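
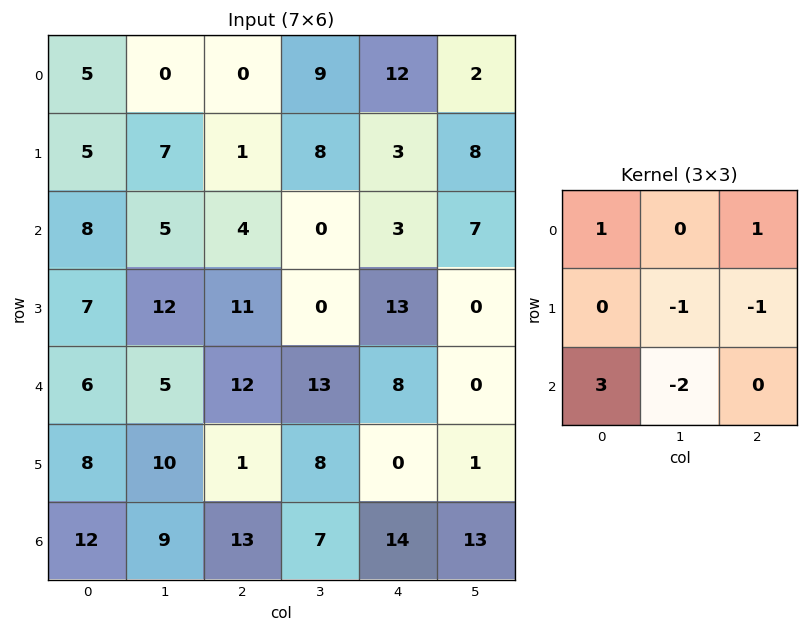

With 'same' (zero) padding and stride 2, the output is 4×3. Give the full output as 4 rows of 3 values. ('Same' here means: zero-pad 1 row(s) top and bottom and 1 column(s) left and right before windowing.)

Output[0,0]: The receptive field on the zero-padded input at this output position is [0 0 0 / 0 5 0 / 0 5 7]. Elementwise product with the kernel and sum: 0·1 + 0·1 + 5·-1 + 0·-1 + 0·3 + 5·-2.

-15 10 4
-20 25 -20
-15 15 16
-11 -2 -18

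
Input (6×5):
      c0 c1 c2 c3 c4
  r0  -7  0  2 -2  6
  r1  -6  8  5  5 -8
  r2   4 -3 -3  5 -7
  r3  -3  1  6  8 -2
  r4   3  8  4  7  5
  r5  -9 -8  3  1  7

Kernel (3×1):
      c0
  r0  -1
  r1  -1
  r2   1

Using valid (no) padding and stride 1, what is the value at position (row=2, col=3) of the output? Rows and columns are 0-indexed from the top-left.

-6

The receptive field on the input at this output position is [5 / 8 / 7]. Elementwise product with the kernel and sum: 5·-1 + 8·-1 + 7·1.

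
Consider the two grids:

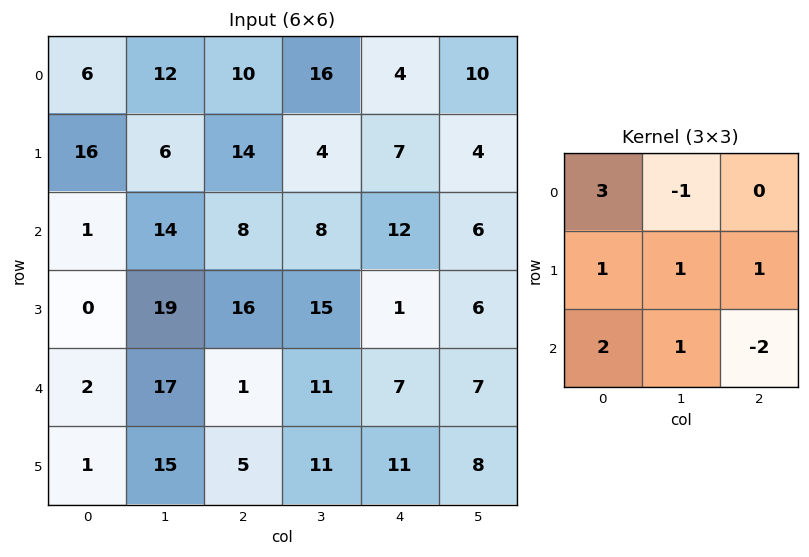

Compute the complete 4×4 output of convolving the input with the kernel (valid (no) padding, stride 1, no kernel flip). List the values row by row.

42 70 39 75
52 58 111 50
43 97 47 49
8 83 51 86

Output[0,0]: The receptive field on the input at this output position is [6 12 10 / 16 6 14 / 1 14 8]. Elementwise product with the kernel and sum: 6·3 + 12·-1 + 16·1 + 6·1 + 14·1 + 1·2 + 14·1 + 8·-2.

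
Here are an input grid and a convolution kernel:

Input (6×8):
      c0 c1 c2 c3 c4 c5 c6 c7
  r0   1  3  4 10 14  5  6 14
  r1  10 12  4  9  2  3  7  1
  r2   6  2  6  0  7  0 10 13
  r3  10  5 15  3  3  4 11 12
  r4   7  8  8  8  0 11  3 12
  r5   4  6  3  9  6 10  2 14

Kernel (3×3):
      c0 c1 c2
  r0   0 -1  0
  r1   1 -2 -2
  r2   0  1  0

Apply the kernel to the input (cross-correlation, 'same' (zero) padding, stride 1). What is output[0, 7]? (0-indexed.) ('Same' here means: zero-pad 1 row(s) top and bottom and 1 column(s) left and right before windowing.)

The receptive field on the zero-padded input at this output position is [0 0 0 / 6 14 0 / 7 1 0]. Elementwise product with the kernel and sum: 0·-1 + 6·1 + 14·-2 + 0·-2 + 1·1.

-21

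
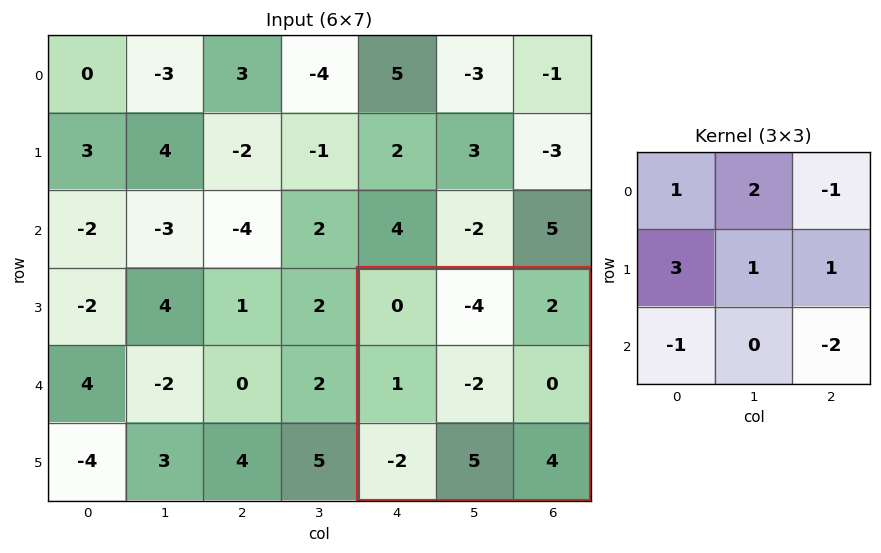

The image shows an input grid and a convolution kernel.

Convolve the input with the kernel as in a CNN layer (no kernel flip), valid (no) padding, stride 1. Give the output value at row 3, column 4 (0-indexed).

-15

The receptive field on the input at this output position is [0 -4 2 / 1 -2 0 / -2 5 4]. Elementwise product with the kernel and sum: 0·1 + -4·2 + 2·-1 + 1·3 + -2·1 + 0·1 + -2·-1 + 4·-2.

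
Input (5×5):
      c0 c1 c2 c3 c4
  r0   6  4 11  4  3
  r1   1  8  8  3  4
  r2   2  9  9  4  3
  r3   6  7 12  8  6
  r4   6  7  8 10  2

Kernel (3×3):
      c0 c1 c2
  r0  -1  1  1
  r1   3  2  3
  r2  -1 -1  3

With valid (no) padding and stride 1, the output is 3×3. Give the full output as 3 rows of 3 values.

68 54 34
89 65 41
95 88 56

Output[0,0]: The receptive field on the input at this output position is [6 4 11 / 1 8 8 / 2 9 9]. Elementwise product with the kernel and sum: 6·-1 + 4·1 + 11·1 + 1·3 + 8·2 + 8·3 + 2·-1 + 9·-1 + 9·3.
Output[0,1]: The receptive field on the input at this output position is [4 11 4 / 8 8 3 / 9 9 4]. Elementwise product with the kernel and sum: 4·-1 + 11·1 + 4·1 + 8·3 + 8·2 + 3·3 + 9·-1 + 9·-1 + 4·3.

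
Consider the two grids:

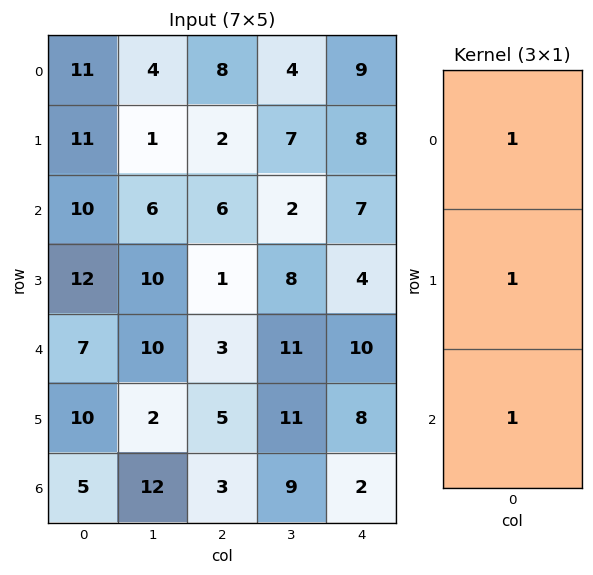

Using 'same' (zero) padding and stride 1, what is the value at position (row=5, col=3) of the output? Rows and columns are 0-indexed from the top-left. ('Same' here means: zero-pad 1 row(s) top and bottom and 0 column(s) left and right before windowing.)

The receptive field on the zero-padded input at this output position is [11 / 11 / 9]. Elementwise product with the kernel and sum: 11·1 + 11·1 + 9·1.

31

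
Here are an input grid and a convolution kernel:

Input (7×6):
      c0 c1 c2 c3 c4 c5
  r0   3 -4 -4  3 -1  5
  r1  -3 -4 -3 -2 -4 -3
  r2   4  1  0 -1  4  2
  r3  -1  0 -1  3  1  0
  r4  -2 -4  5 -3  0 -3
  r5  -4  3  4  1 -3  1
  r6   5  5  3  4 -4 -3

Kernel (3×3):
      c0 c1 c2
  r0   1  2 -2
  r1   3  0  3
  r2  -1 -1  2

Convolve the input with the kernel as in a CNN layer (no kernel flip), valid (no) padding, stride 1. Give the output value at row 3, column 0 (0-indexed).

19

The receptive field on the input at this output position is [-1 0 -1 / -2 -4 5 / -4 3 4]. Elementwise product with the kernel and sum: -1·1 + 0·2 + -1·-2 + -2·3 + 5·3 + -4·-1 + 3·-1 + 4·2.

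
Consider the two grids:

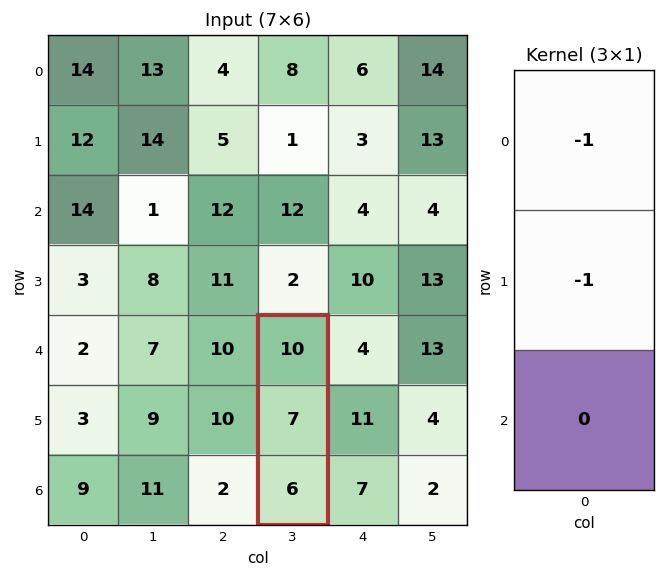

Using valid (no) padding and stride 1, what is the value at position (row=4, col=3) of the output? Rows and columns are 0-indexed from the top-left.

-17

The receptive field on the input at this output position is [10 / 7 / 6]. Elementwise product with the kernel and sum: 10·-1 + 7·-1.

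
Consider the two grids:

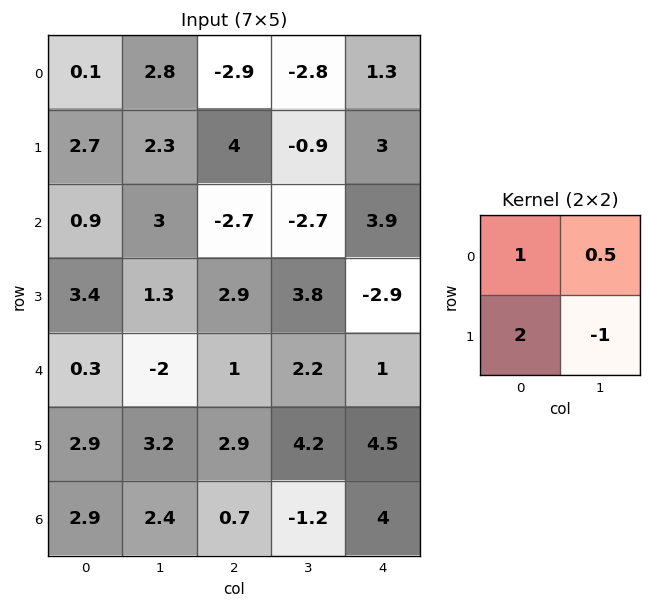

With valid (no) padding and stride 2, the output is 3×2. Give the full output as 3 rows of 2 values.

4.6 4.6
7.9 -2.05
1.9 3.7

Output[0,0]: The receptive field on the input at this output position is [0.1 2.8 / 2.7 2.3]. Elementwise product with the kernel and sum: 0.1·1 + 2.8·0.5 + 2.7·2 + 2.3·-1.
Output[0,1]: The receptive field on the input at this output position is [-2.9 -2.8 / 4 -0.9]. Elementwise product with the kernel and sum: -2.9·1 + -2.8·0.5 + 4·2 + -0.9·-1.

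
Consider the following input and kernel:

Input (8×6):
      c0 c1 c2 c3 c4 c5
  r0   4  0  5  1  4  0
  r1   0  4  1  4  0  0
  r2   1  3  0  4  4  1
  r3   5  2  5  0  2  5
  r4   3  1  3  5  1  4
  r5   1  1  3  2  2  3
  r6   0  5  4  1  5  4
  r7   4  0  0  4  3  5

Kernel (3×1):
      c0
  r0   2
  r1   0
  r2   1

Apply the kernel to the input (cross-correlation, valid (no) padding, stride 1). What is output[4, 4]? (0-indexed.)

The receptive field on the input at this output position is [1 / 2 / 5]. Elementwise product with the kernel and sum: 1·2 + 5·1.

7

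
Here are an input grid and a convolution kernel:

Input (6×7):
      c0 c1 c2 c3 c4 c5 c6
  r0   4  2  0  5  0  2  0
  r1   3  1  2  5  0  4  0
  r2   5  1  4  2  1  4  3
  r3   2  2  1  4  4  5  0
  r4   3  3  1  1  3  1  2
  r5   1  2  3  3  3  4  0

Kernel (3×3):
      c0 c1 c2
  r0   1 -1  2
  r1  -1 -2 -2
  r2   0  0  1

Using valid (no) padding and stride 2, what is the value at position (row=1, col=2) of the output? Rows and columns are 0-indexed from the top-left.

The receptive field on the input at this output position is [1 4 3 / 4 5 0 / 3 1 2]. Elementwise product with the kernel and sum: 1·1 + 4·-1 + 3·2 + 4·-1 + 5·-2 + 0·-2 + 2·1.

-9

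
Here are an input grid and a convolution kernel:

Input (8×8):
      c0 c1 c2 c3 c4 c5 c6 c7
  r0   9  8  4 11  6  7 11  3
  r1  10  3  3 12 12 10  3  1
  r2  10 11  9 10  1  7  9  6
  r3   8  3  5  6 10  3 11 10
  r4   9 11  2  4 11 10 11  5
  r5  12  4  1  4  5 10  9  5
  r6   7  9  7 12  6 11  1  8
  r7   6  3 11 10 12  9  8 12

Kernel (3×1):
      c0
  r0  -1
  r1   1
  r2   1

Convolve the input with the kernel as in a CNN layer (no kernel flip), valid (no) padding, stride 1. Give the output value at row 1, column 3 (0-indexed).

The receptive field on the input at this output position is [12 / 10 / 6]. Elementwise product with the kernel and sum: 12·-1 + 10·1 + 6·1.

4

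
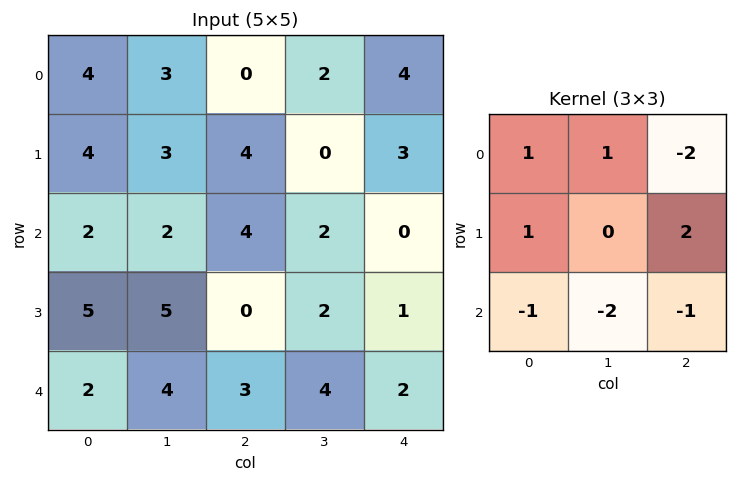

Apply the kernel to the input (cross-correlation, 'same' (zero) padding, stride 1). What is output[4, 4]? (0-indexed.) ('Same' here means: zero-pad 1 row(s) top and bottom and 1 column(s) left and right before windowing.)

The receptive field on the zero-padded input at this output position is [2 1 0 / 4 2 0 / 0 0 0]. Elementwise product with the kernel and sum: 2·1 + 1·1 + 0·-2 + 4·1 + 0·2 + 0·-1 + 0·-2 + 0·-1.

7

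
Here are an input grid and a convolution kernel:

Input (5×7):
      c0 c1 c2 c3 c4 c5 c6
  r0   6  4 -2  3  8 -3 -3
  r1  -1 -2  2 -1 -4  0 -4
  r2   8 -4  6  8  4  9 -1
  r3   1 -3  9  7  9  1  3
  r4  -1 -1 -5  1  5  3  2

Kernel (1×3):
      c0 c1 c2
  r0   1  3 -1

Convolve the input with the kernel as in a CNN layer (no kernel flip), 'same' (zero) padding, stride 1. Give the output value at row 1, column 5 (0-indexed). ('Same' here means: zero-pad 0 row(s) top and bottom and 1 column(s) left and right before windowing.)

0

The receptive field on the zero-padded input at this output position is [-4 0 -4]. Elementwise product with the kernel and sum: -4·1 + 0·3 + -4·-1.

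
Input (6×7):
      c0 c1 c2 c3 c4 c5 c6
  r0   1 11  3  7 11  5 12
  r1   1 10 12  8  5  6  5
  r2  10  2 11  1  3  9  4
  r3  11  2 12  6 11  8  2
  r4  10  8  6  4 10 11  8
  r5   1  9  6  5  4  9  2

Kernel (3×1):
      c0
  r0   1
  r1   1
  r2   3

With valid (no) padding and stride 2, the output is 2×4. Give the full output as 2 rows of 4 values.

Output[0,0]: The receptive field on the input at this output position is [1 / 1 / 10]. Elementwise product with the kernel and sum: 1·1 + 1·1 + 10·3.

32 48 25 29
51 41 44 30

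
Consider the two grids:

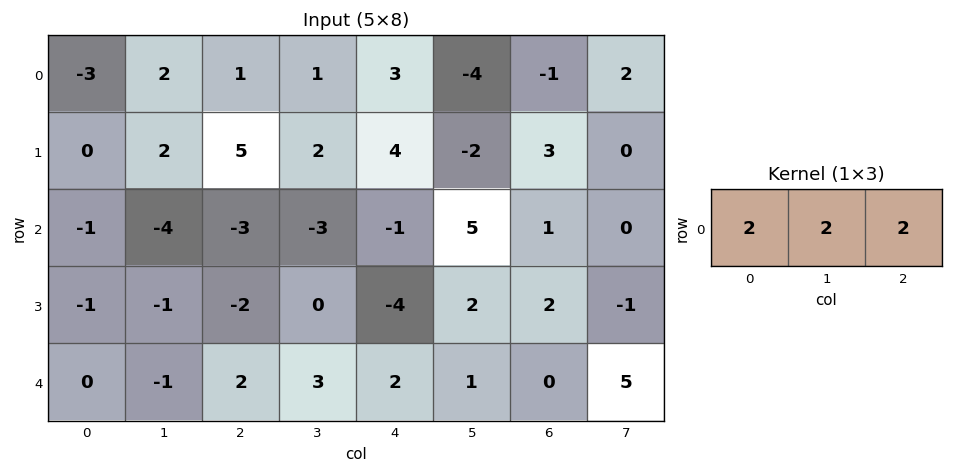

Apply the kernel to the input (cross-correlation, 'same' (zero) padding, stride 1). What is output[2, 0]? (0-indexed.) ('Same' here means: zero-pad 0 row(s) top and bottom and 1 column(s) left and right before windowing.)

-10

The receptive field on the zero-padded input at this output position is [0 -1 -4]. Elementwise product with the kernel and sum: 0·2 + -1·2 + -4·2.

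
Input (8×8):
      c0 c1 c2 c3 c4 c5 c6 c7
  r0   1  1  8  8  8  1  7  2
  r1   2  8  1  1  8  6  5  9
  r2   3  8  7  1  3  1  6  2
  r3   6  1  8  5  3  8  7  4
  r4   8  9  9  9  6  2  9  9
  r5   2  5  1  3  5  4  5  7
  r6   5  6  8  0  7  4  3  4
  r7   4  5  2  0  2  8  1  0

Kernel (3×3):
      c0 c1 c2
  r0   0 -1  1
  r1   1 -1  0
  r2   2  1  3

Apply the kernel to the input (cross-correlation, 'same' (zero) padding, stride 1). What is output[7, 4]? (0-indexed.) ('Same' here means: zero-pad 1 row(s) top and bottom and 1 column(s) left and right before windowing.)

-5

The receptive field on the zero-padded input at this output position is [0 7 4 / 0 2 8 / 0 0 0]. Elementwise product with the kernel and sum: 7·-1 + 4·1 + 0·1 + 2·-1 + 0·2 + 0·1 + 0·3.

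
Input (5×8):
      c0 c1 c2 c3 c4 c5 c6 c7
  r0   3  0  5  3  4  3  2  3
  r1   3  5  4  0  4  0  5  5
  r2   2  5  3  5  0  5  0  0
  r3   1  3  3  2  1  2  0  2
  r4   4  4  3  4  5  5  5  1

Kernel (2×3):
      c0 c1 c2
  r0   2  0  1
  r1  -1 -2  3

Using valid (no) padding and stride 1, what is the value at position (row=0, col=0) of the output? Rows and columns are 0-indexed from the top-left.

The receptive field on the input at this output position is [3 0 5 / 3 5 4]. Elementwise product with the kernel and sum: 3·2 + 5·1 + 3·-1 + 5·-2 + 4·3.

10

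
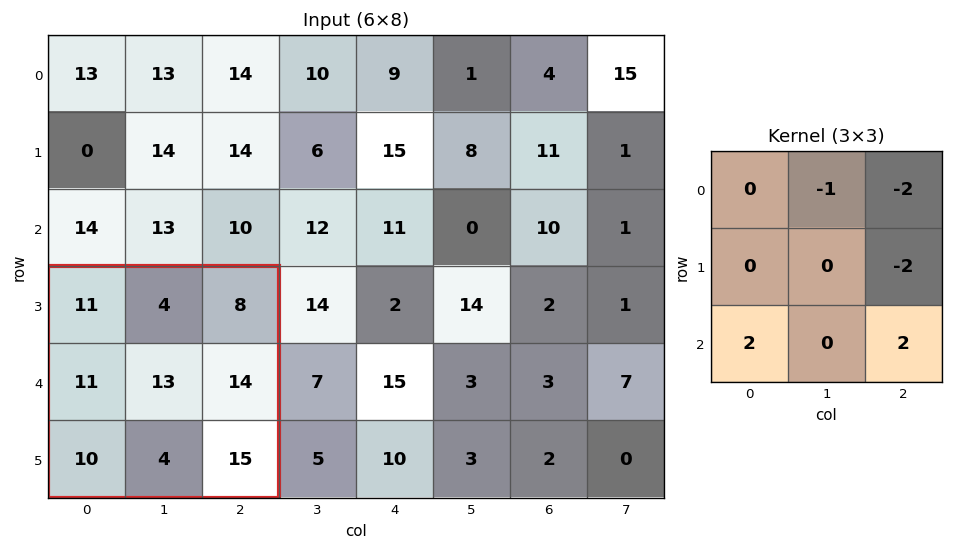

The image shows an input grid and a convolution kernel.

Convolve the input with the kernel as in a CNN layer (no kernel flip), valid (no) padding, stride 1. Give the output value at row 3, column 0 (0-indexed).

2

The receptive field on the input at this output position is [11 4 8 / 11 13 14 / 10 4 15]. Elementwise product with the kernel and sum: 4·-1 + 8·-2 + 14·-2 + 10·2 + 15·2.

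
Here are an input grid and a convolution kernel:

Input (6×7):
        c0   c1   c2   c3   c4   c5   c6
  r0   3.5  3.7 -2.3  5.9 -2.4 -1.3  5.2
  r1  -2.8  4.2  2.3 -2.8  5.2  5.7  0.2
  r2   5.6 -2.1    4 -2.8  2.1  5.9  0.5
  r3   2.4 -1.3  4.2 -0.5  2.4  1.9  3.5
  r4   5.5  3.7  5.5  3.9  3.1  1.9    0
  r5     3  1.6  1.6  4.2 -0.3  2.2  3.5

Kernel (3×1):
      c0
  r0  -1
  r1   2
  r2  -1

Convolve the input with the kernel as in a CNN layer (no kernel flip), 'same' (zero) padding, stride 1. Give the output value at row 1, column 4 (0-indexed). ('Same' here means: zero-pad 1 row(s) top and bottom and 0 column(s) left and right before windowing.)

The receptive field on the zero-padded input at this output position is [-2.4 / 5.2 / 2.1]. Elementwise product with the kernel and sum: -2.4·-1 + 5.2·2 + 2.1·-1.

10.7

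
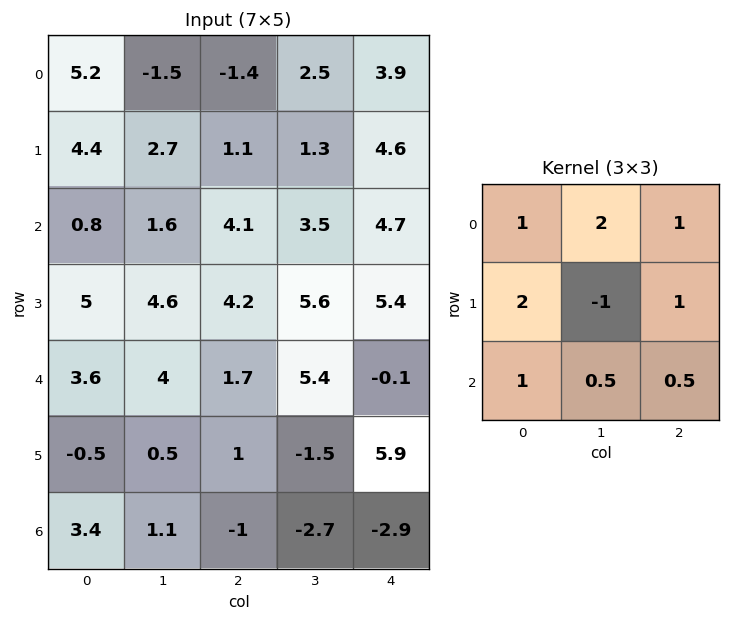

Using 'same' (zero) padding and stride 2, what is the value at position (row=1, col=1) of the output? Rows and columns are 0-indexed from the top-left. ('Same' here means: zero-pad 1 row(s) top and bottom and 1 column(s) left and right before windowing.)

The receptive field on the zero-padded input at this output position is [2.7 1.1 1.3 / 1.6 4.1 3.5 / 4.6 4.2 5.6]. Elementwise product with the kernel and sum: 2.7·1 + 1.1·2 + 1.3·1 + 1.6·2 + 4.1·-1 + 3.5·1 + 4.6·1 + 4.2·0.5 + 5.6·0.5.

18.3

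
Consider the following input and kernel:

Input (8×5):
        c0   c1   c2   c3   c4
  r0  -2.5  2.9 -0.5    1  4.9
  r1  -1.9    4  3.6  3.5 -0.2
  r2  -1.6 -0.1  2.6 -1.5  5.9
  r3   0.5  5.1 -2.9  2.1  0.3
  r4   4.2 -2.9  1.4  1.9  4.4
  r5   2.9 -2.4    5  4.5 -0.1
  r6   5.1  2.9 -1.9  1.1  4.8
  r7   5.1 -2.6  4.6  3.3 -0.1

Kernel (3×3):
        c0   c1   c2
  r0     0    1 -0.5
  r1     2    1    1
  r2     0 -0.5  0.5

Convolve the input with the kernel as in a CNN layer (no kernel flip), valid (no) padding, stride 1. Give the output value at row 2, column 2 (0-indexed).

-6.6

The receptive field on the input at this output position is [2.6 -1.5 5.9 / -2.9 2.1 0.3 / 1.4 1.9 4.4]. Elementwise product with the kernel and sum: -1.5·1 + 5.9·-0.5 + -2.9·2 + 2.1·1 + 0.3·1 + 1.9·-0.5 + 4.4·0.5.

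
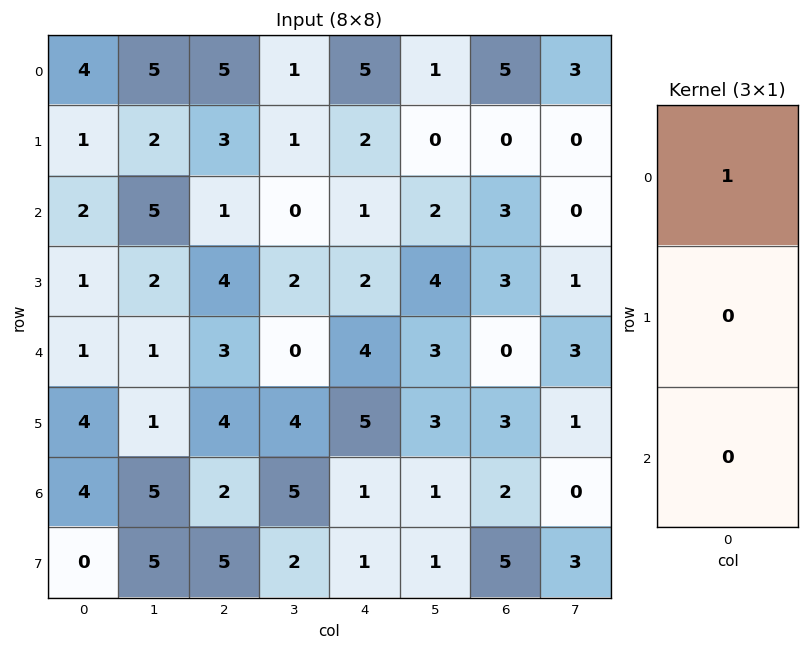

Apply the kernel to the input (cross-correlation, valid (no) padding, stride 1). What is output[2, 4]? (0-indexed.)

1

The receptive field on the input at this output position is [1 / 2 / 4]. Elementwise product with the kernel and sum: 1·1.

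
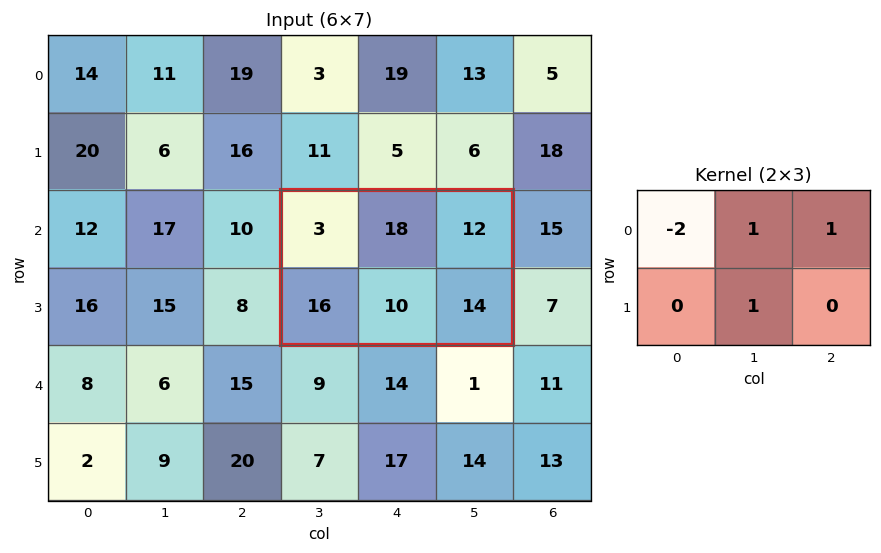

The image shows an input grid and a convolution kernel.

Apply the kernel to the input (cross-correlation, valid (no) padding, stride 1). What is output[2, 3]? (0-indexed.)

The receptive field on the input at this output position is [3 18 12 / 16 10 14]. Elementwise product with the kernel and sum: 3·-2 + 18·1 + 12·1 + 10·1.

34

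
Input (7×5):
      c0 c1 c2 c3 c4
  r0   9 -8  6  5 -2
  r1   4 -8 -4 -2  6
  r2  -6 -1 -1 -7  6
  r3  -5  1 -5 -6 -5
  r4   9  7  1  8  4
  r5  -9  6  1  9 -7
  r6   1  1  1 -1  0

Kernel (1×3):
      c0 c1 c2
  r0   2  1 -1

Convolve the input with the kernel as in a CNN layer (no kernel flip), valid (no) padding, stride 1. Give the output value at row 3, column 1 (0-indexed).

The receptive field on the input at this output position is [1 -5 -6]. Elementwise product with the kernel and sum: 1·2 + -5·1 + -6·-1.

3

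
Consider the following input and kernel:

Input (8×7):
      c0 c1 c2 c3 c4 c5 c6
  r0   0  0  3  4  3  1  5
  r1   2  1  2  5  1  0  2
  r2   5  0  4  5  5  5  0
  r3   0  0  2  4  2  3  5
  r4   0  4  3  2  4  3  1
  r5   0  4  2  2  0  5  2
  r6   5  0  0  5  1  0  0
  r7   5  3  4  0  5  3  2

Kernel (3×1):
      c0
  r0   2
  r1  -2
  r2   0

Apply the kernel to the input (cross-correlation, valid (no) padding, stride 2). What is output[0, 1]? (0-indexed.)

2

The receptive field on the input at this output position is [3 / 2 / 4]. Elementwise product with the kernel and sum: 3·2 + 2·-2.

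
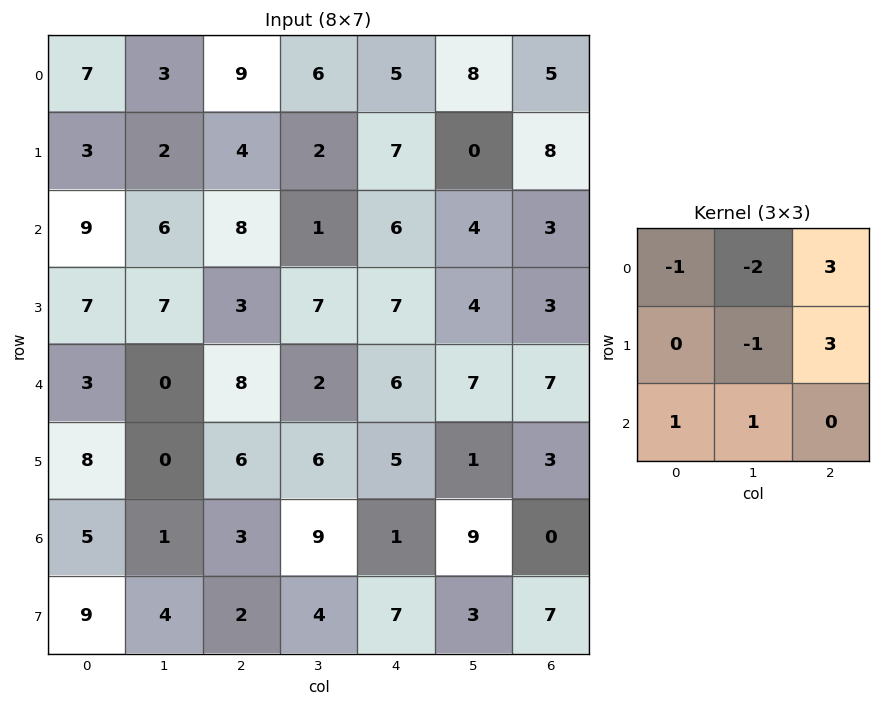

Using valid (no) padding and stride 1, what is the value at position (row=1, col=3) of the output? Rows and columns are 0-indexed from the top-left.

4

The receptive field on the input at this output position is [2 7 0 / 1 6 4 / 7 7 4]. Elementwise product with the kernel and sum: 2·-1 + 7·-2 + 0·3 + 6·-1 + 4·3 + 7·1 + 7·1.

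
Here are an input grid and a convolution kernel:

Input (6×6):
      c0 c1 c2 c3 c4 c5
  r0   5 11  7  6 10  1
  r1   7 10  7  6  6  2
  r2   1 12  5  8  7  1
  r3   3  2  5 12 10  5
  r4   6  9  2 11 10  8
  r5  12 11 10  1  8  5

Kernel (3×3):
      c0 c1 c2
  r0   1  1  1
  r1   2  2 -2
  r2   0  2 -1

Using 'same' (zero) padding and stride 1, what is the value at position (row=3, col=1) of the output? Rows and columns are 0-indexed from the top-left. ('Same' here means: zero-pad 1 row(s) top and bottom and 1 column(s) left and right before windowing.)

34

The receptive field on the zero-padded input at this output position is [1 12 5 / 3 2 5 / 6 9 2]. Elementwise product with the kernel and sum: 1·1 + 12·1 + 5·1 + 3·2 + 2·2 + 5·-2 + 9·2 + 2·-1.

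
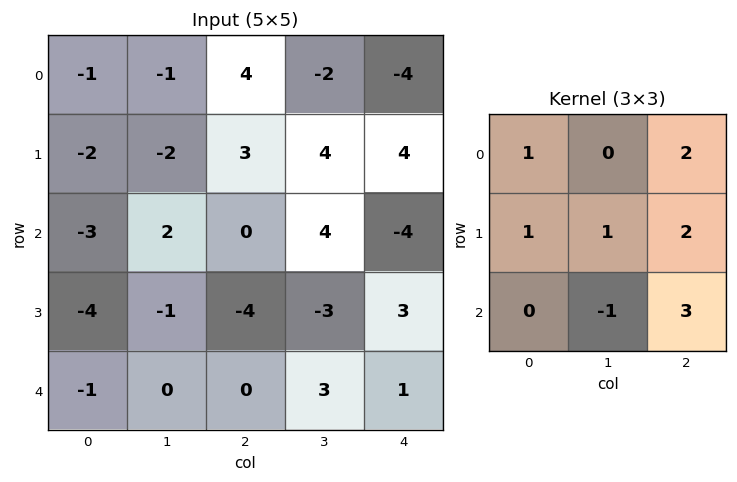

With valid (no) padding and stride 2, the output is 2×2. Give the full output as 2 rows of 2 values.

Output[0,0]: The receptive field on the input at this output position is [-1 -1 4 / -2 -2 3 / -3 2 0]. Elementwise product with the kernel and sum: -1·1 + 4·2 + -2·1 + -2·1 + 3·2 + 2·-1 + 0·3.
Output[0,1]: The receptive field on the input at this output position is [4 -2 -4 / 3 4 4 / 0 4 -4]. Elementwise product with the kernel and sum: 4·1 + -4·2 + 3·1 + 4·1 + 4·2 + 4·-1 + -4·3.

7 -5
-16 -9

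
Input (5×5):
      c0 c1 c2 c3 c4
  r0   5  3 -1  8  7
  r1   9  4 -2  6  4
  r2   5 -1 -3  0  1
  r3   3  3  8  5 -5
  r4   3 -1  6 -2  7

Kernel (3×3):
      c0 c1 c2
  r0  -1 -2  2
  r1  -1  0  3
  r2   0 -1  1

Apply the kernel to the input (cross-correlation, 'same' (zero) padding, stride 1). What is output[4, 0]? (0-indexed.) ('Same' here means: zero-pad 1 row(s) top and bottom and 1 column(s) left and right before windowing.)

The receptive field on the zero-padded input at this output position is [0 3 3 / 0 3 -1 / 0 0 0]. Elementwise product with the kernel and sum: 0·-1 + 3·-2 + 3·2 + 0·-1 + -1·3 + 0·-1 + 0·1.

-3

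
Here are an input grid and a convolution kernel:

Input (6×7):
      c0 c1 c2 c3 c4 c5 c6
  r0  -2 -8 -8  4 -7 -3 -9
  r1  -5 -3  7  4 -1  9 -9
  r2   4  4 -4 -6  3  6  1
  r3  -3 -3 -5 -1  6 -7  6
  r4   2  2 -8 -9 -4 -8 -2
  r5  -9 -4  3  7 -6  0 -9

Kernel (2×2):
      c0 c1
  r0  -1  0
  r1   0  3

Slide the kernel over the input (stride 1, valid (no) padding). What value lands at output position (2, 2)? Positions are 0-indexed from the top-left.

1

The receptive field on the input at this output position is [-4 -6 / -5 -1]. Elementwise product with the kernel and sum: -4·-1 + -1·3.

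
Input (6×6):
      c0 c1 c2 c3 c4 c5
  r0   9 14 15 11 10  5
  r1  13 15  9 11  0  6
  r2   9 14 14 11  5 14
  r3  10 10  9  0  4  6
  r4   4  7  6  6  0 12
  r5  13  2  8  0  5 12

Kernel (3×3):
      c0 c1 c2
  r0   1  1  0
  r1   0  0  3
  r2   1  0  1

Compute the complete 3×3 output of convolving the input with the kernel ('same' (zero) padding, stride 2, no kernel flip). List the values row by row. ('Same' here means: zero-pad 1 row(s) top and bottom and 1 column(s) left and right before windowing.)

Output[0,0]: The receptive field on the zero-padded input at this output position is [0 0 0 / 0 9 14 / 0 13 15]. Elementwise product with the kernel and sum: 0·1 + 0·1 + 14·3 + 0·1 + 15·1.
Output[0,1]: The receptive field on the zero-padded input at this output position is [0 0 0 / 14 15 11 / 15 9 11]. Elementwise product with the kernel and sum: 0·1 + 0·1 + 11·3 + 15·1 + 11·1.

57 59 32
65 67 59
33 39 52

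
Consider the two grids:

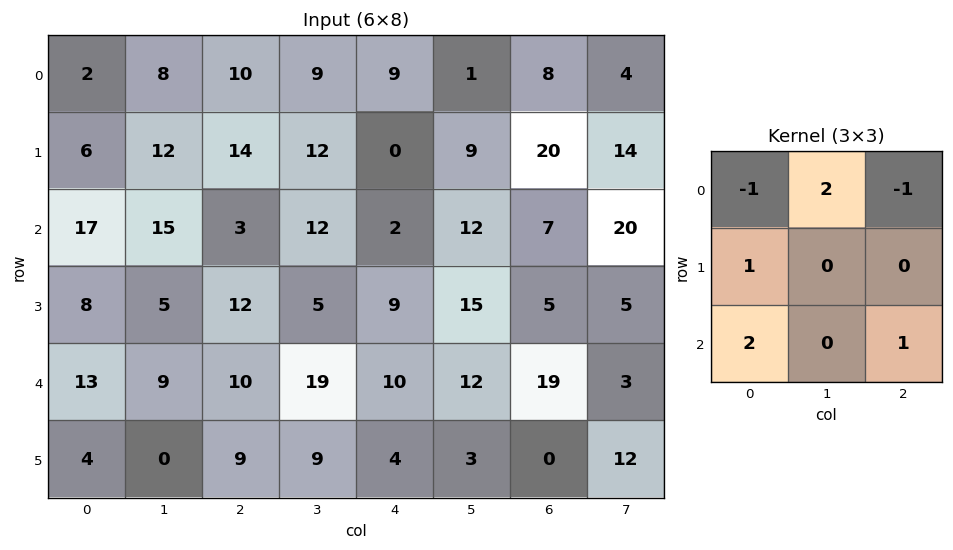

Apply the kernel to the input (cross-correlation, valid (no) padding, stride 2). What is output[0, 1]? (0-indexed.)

The receptive field on the input at this output position is [10 9 9 / 14 12 0 / 3 12 2]. Elementwise product with the kernel and sum: 10·-1 + 9·2 + 9·-1 + 14·1 + 3·2 + 2·1.

21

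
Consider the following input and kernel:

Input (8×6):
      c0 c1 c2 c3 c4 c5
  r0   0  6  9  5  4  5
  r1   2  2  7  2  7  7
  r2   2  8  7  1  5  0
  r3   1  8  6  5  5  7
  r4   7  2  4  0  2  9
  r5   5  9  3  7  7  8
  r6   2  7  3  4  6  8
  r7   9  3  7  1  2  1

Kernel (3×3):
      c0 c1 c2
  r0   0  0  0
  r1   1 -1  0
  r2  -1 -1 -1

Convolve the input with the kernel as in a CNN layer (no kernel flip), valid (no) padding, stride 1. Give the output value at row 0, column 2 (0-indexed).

-8

The receptive field on the input at this output position is [9 5 4 / 7 2 7 / 7 1 5]. Elementwise product with the kernel and sum: 7·1 + 2·-1 + 7·-1 + 1·-1 + 5·-1.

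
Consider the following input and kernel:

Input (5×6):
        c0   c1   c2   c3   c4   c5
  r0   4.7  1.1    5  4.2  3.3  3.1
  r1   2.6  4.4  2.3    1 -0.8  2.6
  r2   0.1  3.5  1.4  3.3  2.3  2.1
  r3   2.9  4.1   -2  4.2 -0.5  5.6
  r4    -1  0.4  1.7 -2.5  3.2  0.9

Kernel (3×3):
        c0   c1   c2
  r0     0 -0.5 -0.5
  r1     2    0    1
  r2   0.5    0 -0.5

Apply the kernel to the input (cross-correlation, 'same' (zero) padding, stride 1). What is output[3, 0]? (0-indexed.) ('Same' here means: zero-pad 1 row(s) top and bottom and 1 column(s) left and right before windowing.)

2.1

The receptive field on the zero-padded input at this output position is [0 0.1 3.5 / 0 2.9 4.1 / 0 -1 0.4]. Elementwise product with the kernel and sum: 0.1·-0.5 + 3.5·-0.5 + 0·2 + 4.1·1 + 0·0.5 + 0.4·-0.5.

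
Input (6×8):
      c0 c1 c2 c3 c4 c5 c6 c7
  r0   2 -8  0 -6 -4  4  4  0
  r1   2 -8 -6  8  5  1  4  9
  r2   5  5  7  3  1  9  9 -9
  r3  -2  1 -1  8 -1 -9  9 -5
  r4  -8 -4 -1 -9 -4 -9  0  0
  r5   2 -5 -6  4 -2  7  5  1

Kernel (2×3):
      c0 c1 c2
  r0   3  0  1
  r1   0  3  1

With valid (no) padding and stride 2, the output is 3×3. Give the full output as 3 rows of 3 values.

-24 25 -1
24 45 -6
-46 3 14

Output[0,0]: The receptive field on the input at this output position is [2 -8 0 / 2 -8 -6]. Elementwise product with the kernel and sum: 2·3 + 0·1 + -8·3 + -6·1.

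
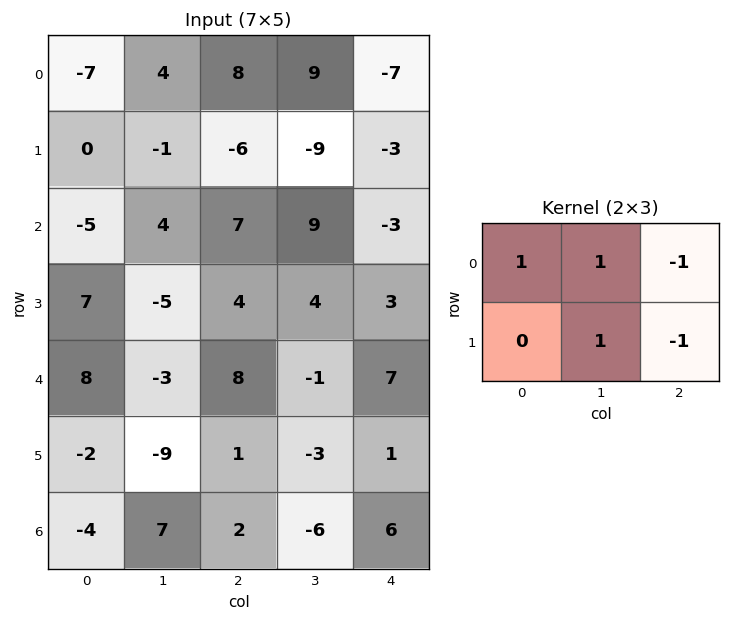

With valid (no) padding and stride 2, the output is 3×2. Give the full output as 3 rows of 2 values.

Output[0,0]: The receptive field on the input at this output position is [-7 4 8 / 0 -1 -6]. Elementwise product with the kernel and sum: -7·1 + 4·1 + 8·-1 + -1·1 + -6·-1.

-6 18
-17 20
-13 -4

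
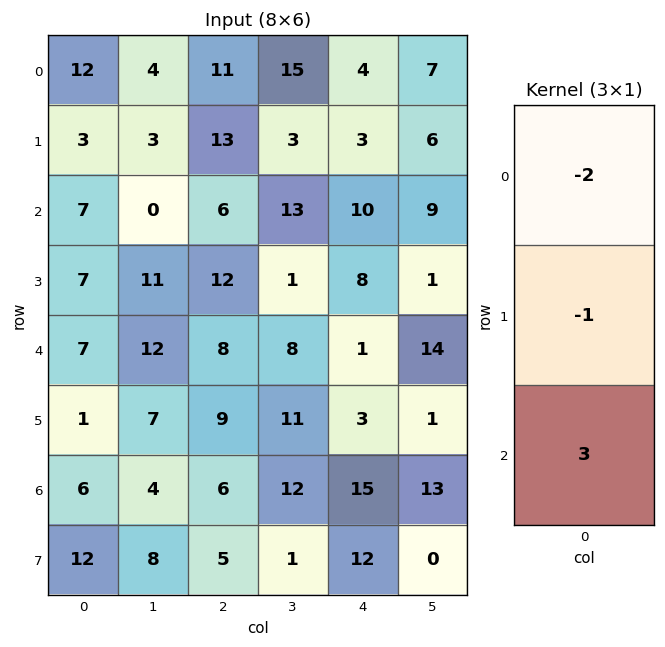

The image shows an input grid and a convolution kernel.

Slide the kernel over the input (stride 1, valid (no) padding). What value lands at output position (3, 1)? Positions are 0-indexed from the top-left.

-13

The receptive field on the input at this output position is [11 / 12 / 7]. Elementwise product with the kernel and sum: 11·-2 + 12·-1 + 7·3.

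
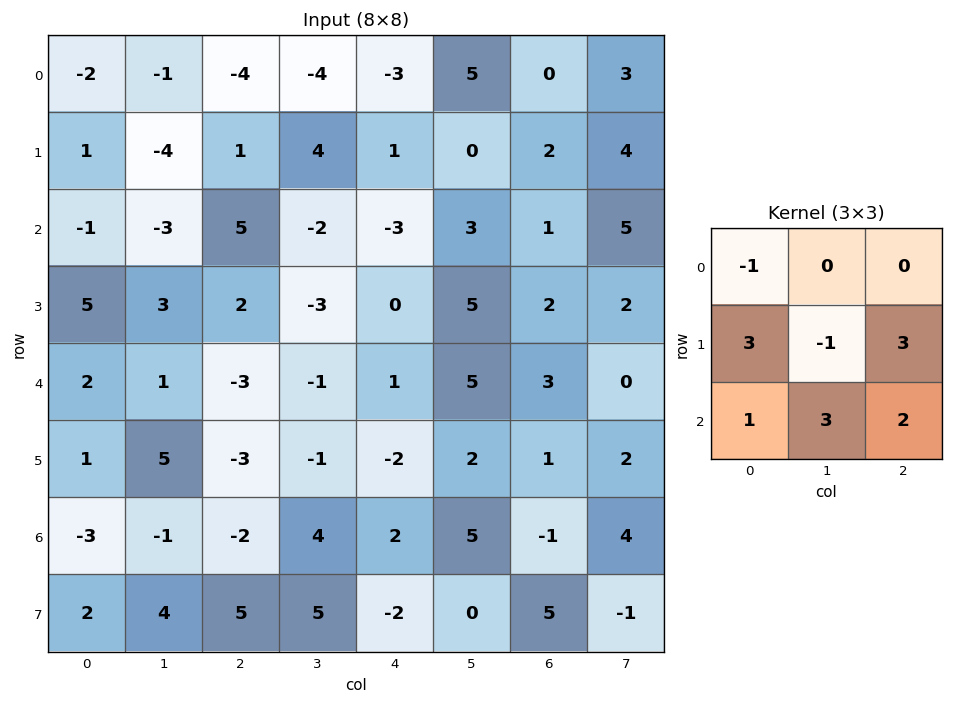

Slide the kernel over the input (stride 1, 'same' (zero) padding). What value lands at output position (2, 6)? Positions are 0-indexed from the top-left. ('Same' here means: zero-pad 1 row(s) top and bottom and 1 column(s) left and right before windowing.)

The receptive field on the zero-padded input at this output position is [0 2 4 / 3 1 5 / 5 2 2]. Elementwise product with the kernel and sum: 0·-1 + 3·3 + 1·-1 + 5·3 + 5·1 + 2·3 + 2·2.

38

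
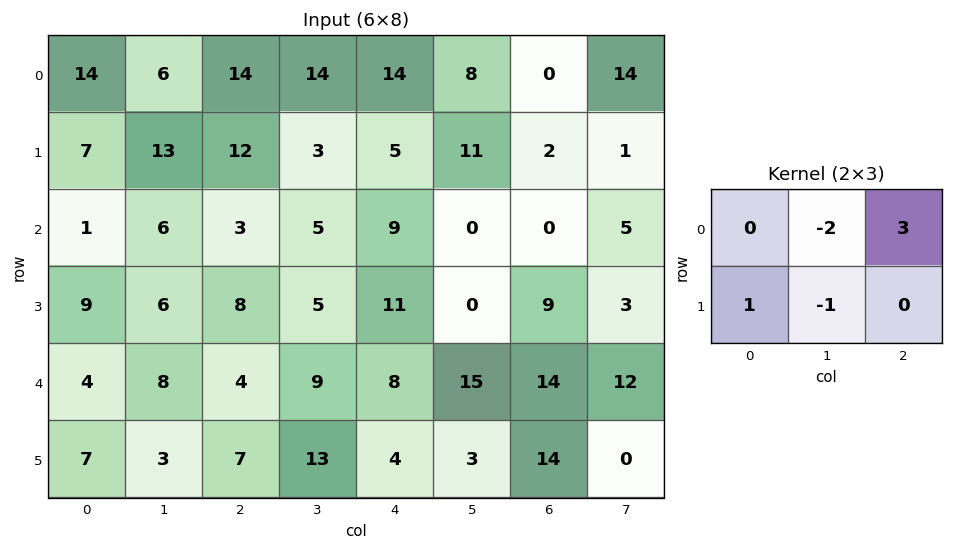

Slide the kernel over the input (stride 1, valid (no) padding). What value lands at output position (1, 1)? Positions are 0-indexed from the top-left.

The receptive field on the input at this output position is [13 12 3 / 6 3 5]. Elementwise product with the kernel and sum: 12·-2 + 3·3 + 6·1 + 3·-1.

-12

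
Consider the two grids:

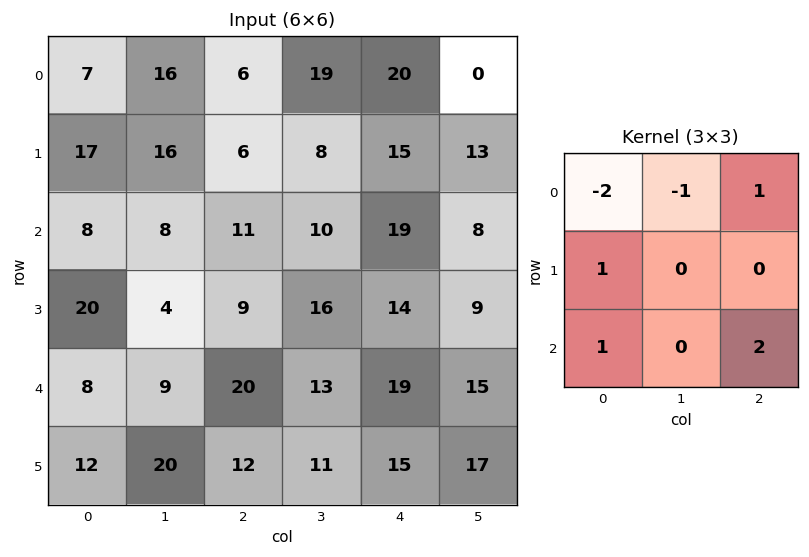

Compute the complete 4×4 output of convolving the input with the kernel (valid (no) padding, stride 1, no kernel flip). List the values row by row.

Output[0,0]: The receptive field on the input at this output position is [7 16 6 / 17 16 6 / 8 8 11]. Elementwise product with the kernel and sum: 7·-2 + 16·-1 + 6·1 + 17·1 + 8·1 + 11·2.
Output[0,1]: The receptive field on the input at this output position is [16 6 19 / 16 6 8 / 8 11 10]. Elementwise product with the kernel and sum: 16·-2 + 6·-1 + 19·1 + 16·1 + 8·1 + 10·2.

23 25 44 -24
2 14 43 26
55 22 54 28
9 50 42 21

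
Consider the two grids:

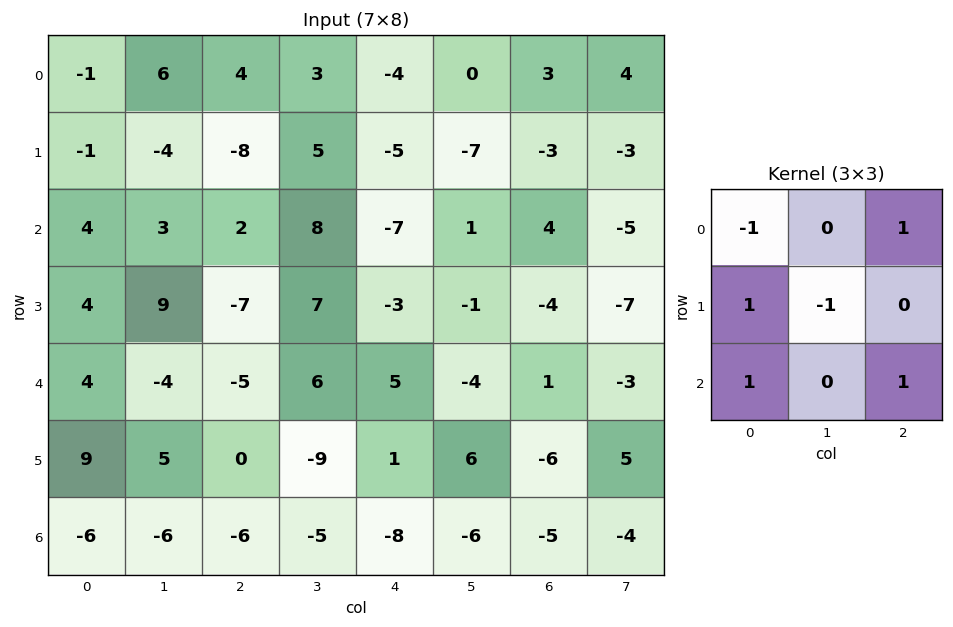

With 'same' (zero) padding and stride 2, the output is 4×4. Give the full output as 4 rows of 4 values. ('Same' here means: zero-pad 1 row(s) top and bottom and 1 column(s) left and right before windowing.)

-3 3 5 -13
1 26 9 -7
10 -5 -10 0
11 -14 18 -2

Output[0,0]: The receptive field on the zero-padded input at this output position is [0 0 0 / 0 -1 6 / 0 -1 -4]. Elementwise product with the kernel and sum: 0·-1 + 0·1 + 0·1 + -1·-1 + 0·1 + -4·1.
Output[0,1]: The receptive field on the zero-padded input at this output position is [0 0 0 / 6 4 3 / -4 -8 5]. Elementwise product with the kernel and sum: 0·-1 + 0·1 + 6·1 + 4·-1 + -4·1 + 5·1.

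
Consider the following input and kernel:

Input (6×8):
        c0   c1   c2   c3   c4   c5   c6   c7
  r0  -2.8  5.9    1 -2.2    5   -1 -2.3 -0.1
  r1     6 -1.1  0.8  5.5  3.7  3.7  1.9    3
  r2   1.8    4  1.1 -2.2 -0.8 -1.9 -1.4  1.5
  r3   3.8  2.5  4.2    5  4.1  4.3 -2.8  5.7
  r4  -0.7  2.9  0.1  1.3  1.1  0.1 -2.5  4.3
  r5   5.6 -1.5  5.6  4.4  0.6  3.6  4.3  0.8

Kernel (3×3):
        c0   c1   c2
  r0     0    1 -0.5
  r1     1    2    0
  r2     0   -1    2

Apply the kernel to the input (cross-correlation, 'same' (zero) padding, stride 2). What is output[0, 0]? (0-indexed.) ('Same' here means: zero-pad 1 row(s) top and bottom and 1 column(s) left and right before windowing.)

-13.8

The receptive field on the zero-padded input at this output position is [0 0 0 / 0 -2.8 5.9 / 0 6 -1.1]. Elementwise product with the kernel and sum: 0·1 + 0·-0.5 + 0·1 + -2.8·2 + 6·-1 + -1.1·2.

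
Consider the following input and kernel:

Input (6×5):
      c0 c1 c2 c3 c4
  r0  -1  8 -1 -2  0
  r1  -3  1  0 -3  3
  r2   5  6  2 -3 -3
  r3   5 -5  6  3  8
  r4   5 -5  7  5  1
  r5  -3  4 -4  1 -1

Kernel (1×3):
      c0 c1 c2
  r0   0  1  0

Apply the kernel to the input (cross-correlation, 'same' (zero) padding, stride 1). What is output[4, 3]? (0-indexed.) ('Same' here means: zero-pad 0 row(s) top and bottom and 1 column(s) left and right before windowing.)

5

The receptive field on the zero-padded input at this output position is [7 5 1]. Elementwise product with the kernel and sum: 5·1.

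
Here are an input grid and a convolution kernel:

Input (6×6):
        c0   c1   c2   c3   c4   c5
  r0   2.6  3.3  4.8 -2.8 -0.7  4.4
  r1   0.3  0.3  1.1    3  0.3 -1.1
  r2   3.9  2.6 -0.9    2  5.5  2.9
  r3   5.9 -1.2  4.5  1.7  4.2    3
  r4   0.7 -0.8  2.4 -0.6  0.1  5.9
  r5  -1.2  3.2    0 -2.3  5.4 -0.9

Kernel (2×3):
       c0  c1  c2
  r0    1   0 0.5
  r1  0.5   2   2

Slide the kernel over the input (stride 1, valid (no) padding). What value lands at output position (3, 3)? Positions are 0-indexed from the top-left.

The receptive field on the input at this output position is [1.7 4.2 3 / -0.6 0.1 5.9]. Elementwise product with the kernel and sum: 1.7·1 + 3·0.5 + -0.6·0.5 + 0.1·2 + 5.9·2.

14.9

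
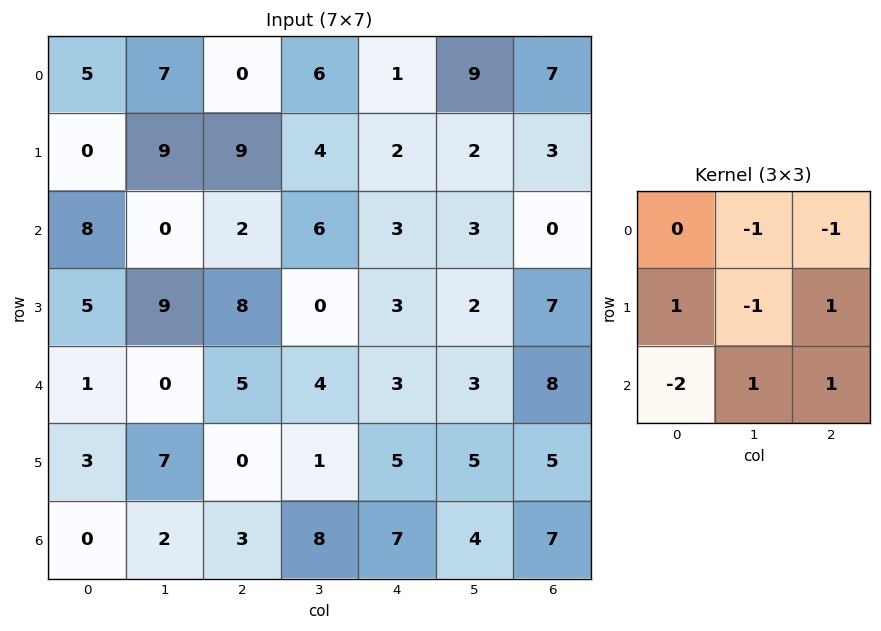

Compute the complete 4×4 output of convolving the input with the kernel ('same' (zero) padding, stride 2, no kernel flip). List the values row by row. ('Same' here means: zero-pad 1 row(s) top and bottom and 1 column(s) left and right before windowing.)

Output[0,0]: The receptive field on the zero-padded input at this output position is [0 0 0 / 0 5 7 / 0 0 9]. Elementwise product with the kernel and sum: 0·-1 + 0·-1 + 0·1 + 5·-1 + 7·1 + 0·-2 + 0·1 + 9·1.

11 8 10 1
-3 -19 7 3
-5 -22 7 -17
-8 6 -5 -8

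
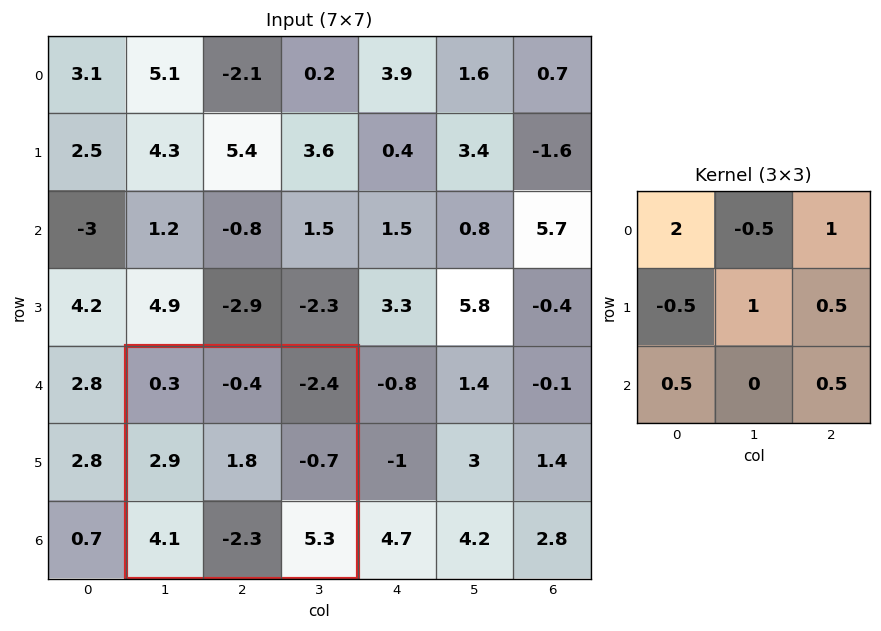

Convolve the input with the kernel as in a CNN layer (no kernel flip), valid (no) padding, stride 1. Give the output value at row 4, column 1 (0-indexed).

3.1

The receptive field on the input at this output position is [0.3 -0.4 -2.4 / 2.9 1.8 -0.7 / 4.1 -2.3 5.3]. Elementwise product with the kernel and sum: 0.3·2 + -0.4·-0.5 + -2.4·1 + 2.9·-0.5 + 1.8·1 + -0.7·0.5 + 4.1·0.5 + 5.3·0.5.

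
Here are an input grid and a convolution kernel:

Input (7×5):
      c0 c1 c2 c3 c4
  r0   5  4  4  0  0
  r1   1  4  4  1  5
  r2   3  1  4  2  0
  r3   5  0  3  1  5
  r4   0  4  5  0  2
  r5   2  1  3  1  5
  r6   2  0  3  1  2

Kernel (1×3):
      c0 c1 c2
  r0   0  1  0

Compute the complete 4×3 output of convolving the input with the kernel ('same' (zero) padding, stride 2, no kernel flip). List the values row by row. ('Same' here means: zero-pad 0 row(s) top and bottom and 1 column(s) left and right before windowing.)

5 4 0
3 4 0
0 5 2
2 3 2

Output[0,0]: The receptive field on the zero-padded input at this output position is [0 5 4]. Elementwise product with the kernel and sum: 5·1.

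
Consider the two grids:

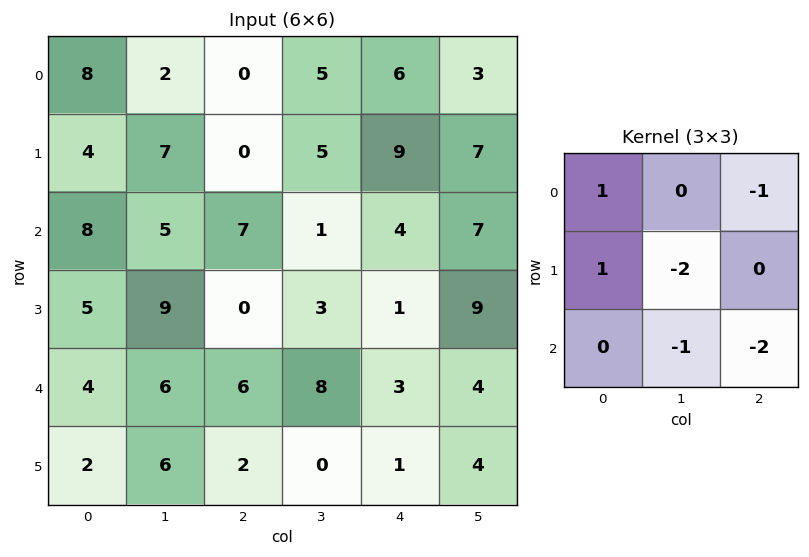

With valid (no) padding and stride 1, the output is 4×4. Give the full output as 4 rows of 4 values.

-21 -5 -25 -29
-7 -13 -9 -28
-30 -9 -17 -16
-13 -2 -13 -13

Output[0,0]: The receptive field on the input at this output position is [8 2 0 / 4 7 0 / 8 5 7]. Elementwise product with the kernel and sum: 8·1 + 0·-1 + 4·1 + 7·-2 + 5·-1 + 7·-2.
Output[0,1]: The receptive field on the input at this output position is [2 0 5 / 7 0 5 / 5 7 1]. Elementwise product with the kernel and sum: 2·1 + 5·-1 + 7·1 + 0·-2 + 7·-1 + 1·-2.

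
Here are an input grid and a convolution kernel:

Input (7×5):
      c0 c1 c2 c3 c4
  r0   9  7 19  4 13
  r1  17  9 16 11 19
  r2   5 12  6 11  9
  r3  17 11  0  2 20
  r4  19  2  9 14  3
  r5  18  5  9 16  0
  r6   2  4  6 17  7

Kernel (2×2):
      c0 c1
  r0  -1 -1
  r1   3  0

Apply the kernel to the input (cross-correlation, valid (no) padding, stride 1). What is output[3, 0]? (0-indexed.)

The receptive field on the input at this output position is [17 11 / 19 2]. Elementwise product with the kernel and sum: 17·-1 + 11·-1 + 19·3.

29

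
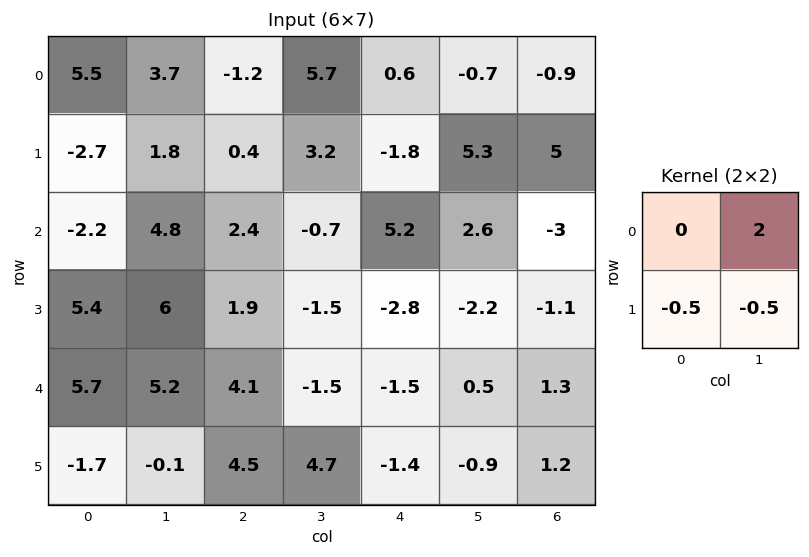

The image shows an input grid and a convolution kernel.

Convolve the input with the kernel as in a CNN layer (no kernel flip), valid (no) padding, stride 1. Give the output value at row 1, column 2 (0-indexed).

5.55

The receptive field on the input at this output position is [0.4 3.2 / 2.4 -0.7]. Elementwise product with the kernel and sum: 3.2·2 + 2.4·-0.5 + -0.7·-0.5.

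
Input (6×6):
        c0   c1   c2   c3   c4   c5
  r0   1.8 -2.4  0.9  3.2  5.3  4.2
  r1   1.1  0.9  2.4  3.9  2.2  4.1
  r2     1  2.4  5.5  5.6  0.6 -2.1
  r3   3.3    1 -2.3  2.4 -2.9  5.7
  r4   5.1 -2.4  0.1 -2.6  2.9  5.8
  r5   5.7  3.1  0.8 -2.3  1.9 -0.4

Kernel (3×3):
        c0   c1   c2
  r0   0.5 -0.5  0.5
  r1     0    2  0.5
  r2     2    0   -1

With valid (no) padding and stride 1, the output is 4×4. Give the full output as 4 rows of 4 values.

Output[0,0]: The receptive field on the input at this output position is [1.8 -2.4 0.9 / 1.1 0.9 2.4 / 1 2.4 5.5]. Elementwise product with the kernel and sum: 1.8·0.5 + -2.4·-0.5 + 0.9·0.5 + 0.9·2 + 2.4·0.5 + 1·2 + 5.5·-1.
Output[0,1]: The receptive field on the input at this output position is [-2.4 0.9 3.2 / 0.9 2.4 3.9 / 2.4 5.5 5.6]. Elementwise product with the kernel and sum: -2.4·0.5 + 0.9·-0.5 + 3.2·0.5 + 2.4·2 + 3.9·0.5 + 2.4·2 + 5.6·-1.

2.05 5.9 20.8 20.8
17.75 14.6 10.15 2.15
13 -4.35 0.9 -12.5
5.85 10.25 -7.85 10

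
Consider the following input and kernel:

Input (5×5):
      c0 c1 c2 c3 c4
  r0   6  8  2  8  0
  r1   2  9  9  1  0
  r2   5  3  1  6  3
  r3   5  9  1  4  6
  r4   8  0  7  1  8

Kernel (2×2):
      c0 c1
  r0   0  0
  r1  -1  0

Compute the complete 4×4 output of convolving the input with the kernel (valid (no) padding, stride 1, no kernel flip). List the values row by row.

Output[0,0]: The receptive field on the input at this output position is [6 8 / 2 9]. Elementwise product with the kernel and sum: 2·-1.

-2 -9 -9 -1
-5 -3 -1 -6
-5 -9 -1 -4
-8 0 -7 -1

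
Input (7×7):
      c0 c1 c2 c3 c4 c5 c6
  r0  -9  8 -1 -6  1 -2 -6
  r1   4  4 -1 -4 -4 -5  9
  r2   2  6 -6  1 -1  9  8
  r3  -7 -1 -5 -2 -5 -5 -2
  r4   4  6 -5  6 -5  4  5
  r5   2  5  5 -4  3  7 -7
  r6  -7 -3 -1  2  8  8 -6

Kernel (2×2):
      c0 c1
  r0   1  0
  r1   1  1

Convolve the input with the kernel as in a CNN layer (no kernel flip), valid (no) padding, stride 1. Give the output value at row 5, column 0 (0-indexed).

The receptive field on the input at this output position is [2 5 / -7 -3]. Elementwise product with the kernel and sum: 2·1 + -7·1 + -3·1.

-8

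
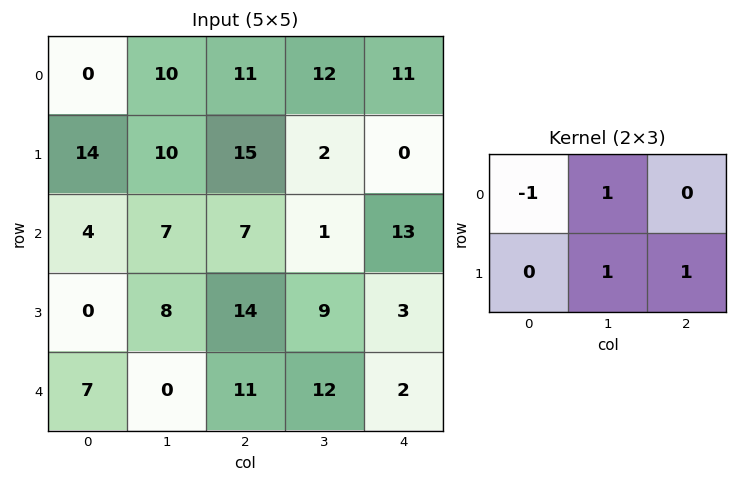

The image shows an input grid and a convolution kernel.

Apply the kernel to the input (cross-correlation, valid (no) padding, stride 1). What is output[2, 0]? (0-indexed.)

The receptive field on the input at this output position is [4 7 7 / 0 8 14]. Elementwise product with the kernel and sum: 4·-1 + 7·1 + 8·1 + 14·1.

25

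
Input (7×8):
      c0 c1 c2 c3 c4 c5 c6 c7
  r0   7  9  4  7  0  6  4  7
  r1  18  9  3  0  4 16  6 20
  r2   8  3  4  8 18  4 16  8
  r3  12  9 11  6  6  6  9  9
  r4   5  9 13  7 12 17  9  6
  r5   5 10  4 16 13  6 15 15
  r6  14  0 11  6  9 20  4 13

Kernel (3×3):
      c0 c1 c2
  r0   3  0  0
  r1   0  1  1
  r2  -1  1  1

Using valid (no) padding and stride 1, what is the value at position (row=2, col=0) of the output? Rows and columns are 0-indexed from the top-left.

The receptive field on the input at this output position is [8 3 4 / 12 9 11 / 5 9 13]. Elementwise product with the kernel and sum: 8·3 + 9·1 + 11·1 + 5·-1 + 9·1 + 13·1.

61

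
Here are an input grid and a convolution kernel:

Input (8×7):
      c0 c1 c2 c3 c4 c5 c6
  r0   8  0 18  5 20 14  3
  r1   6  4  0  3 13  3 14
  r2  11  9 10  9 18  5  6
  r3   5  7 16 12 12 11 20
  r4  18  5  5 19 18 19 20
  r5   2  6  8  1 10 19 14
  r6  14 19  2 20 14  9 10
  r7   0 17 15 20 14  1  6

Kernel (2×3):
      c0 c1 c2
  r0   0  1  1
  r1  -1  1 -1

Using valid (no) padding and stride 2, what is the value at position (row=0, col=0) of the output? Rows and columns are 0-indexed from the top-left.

The receptive field on the input at this output position is [8 0 18 / 6 4 0]. Elementwise product with the kernel and sum: 0·1 + 18·1 + 6·-1 + 4·1 + 0·-1.

16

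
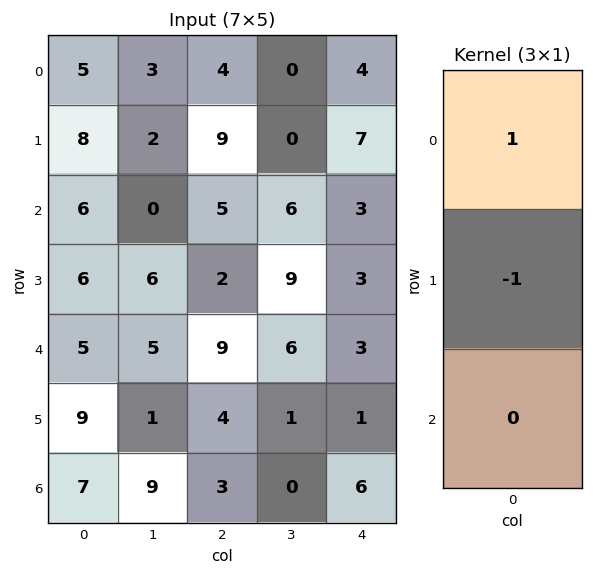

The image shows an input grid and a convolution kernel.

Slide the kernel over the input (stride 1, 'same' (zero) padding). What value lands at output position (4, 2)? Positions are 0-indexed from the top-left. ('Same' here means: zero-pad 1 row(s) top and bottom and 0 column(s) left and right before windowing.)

The receptive field on the zero-padded input at this output position is [2 / 9 / 4]. Elementwise product with the kernel and sum: 2·1 + 9·-1.

-7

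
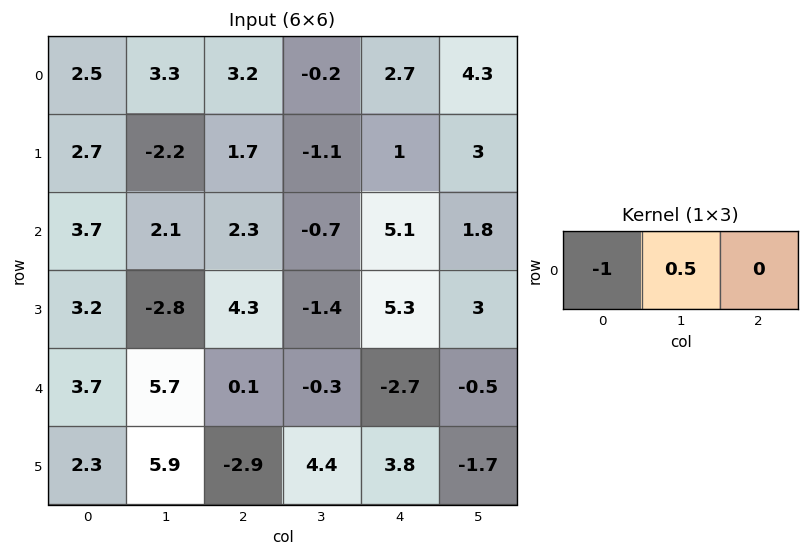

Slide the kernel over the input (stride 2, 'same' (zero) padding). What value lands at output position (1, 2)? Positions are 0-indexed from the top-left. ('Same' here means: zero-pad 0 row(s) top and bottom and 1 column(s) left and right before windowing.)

The receptive field on the zero-padded input at this output position is [-0.7 5.1 1.8]. Elementwise product with the kernel and sum: -0.7·-1 + 5.1·0.5.

3.25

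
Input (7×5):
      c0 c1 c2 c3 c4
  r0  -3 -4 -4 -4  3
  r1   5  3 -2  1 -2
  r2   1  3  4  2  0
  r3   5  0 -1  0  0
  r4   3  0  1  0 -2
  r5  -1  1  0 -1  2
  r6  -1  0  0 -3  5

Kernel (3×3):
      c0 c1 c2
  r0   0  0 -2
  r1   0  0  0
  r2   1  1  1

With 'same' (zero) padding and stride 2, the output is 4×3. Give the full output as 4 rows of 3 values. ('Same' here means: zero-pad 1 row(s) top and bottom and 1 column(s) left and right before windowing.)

8 2 -1
-1 -3 0
0 0 1
-2 2 0

Output[0,0]: The receptive field on the zero-padded input at this output position is [0 0 0 / 0 -3 -4 / 0 5 3]. Elementwise product with the kernel and sum: 0·-2 + 0·1 + 5·1 + 3·1.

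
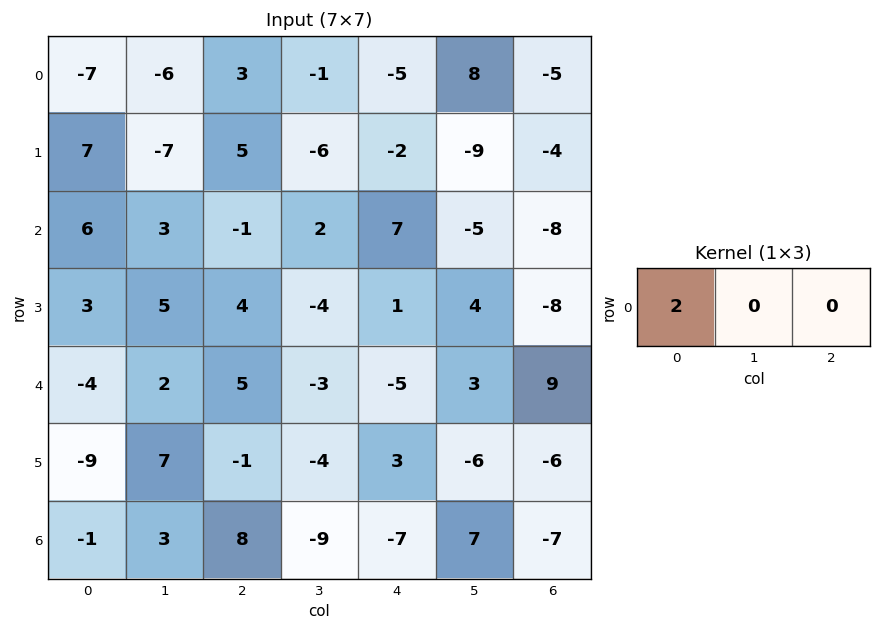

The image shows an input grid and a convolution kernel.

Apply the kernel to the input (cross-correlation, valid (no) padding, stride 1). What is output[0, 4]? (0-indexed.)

The receptive field on the input at this output position is [-5 8 -5]. Elementwise product with the kernel and sum: -5·2.

-10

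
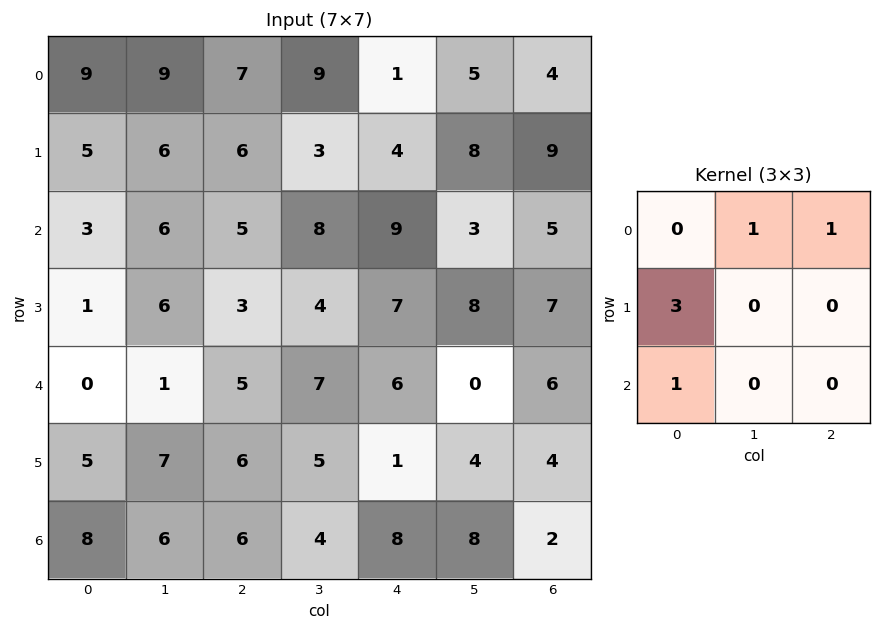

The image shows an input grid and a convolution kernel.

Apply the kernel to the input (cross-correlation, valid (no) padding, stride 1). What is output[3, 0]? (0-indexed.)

14

The receptive field on the input at this output position is [1 6 3 / 0 1 5 / 5 7 6]. Elementwise product with the kernel and sum: 6·1 + 3·1 + 0·3 + 5·1.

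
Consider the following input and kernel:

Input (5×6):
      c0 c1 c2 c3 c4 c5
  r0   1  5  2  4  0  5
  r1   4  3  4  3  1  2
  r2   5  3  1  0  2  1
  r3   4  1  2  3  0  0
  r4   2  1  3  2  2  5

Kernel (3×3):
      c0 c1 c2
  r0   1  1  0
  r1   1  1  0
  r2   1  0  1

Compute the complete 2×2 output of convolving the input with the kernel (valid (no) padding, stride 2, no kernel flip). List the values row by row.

Output[0,0]: The receptive field on the input at this output position is [1 5 2 / 4 3 4 / 5 3 1]. Elementwise product with the kernel and sum: 1·1 + 5·1 + 4·1 + 3·1 + 5·1 + 1·1.

19 16
18 11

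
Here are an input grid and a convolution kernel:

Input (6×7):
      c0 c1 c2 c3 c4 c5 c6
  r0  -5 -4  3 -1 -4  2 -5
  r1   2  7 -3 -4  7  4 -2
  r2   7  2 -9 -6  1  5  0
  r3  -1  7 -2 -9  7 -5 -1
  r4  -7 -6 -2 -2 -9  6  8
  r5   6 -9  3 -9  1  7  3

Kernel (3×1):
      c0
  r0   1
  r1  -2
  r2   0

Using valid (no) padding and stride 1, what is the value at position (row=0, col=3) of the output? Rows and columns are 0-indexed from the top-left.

7

The receptive field on the input at this output position is [-1 / -4 / -6]. Elementwise product with the kernel and sum: -1·1 + -4·-2.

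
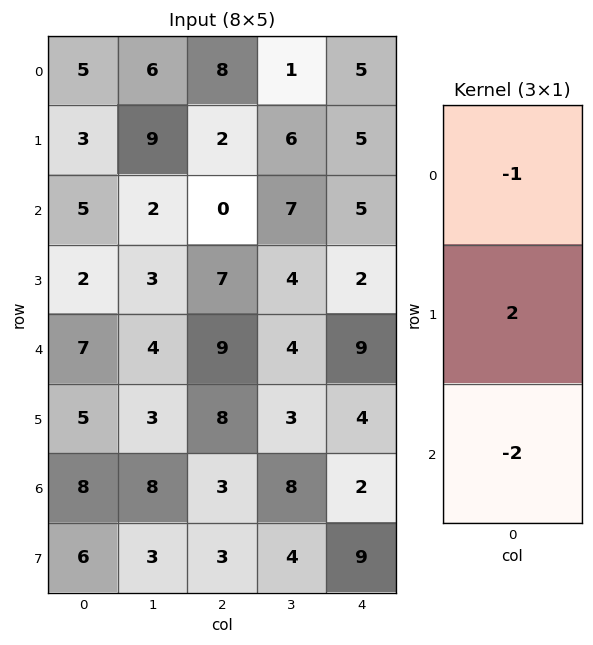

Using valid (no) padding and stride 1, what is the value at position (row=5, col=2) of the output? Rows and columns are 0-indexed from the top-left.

-8

The receptive field on the input at this output position is [8 / 3 / 3]. Elementwise product with the kernel and sum: 8·-1 + 3·2 + 3·-2.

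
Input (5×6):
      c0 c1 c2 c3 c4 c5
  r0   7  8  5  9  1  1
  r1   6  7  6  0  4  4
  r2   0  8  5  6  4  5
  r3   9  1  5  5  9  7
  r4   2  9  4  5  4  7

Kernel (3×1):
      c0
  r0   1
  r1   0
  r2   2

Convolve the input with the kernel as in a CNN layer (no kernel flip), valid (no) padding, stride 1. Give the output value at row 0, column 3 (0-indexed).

21

The receptive field on the input at this output position is [9 / 0 / 6]. Elementwise product with the kernel and sum: 9·1 + 6·2.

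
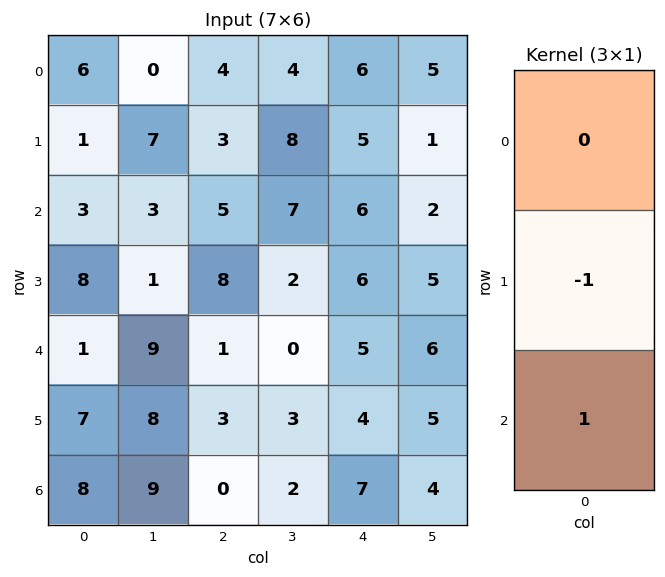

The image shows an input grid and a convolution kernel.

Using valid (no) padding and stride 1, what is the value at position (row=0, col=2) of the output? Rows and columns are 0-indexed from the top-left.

2

The receptive field on the input at this output position is [4 / 3 / 5]. Elementwise product with the kernel and sum: 3·-1 + 5·1.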